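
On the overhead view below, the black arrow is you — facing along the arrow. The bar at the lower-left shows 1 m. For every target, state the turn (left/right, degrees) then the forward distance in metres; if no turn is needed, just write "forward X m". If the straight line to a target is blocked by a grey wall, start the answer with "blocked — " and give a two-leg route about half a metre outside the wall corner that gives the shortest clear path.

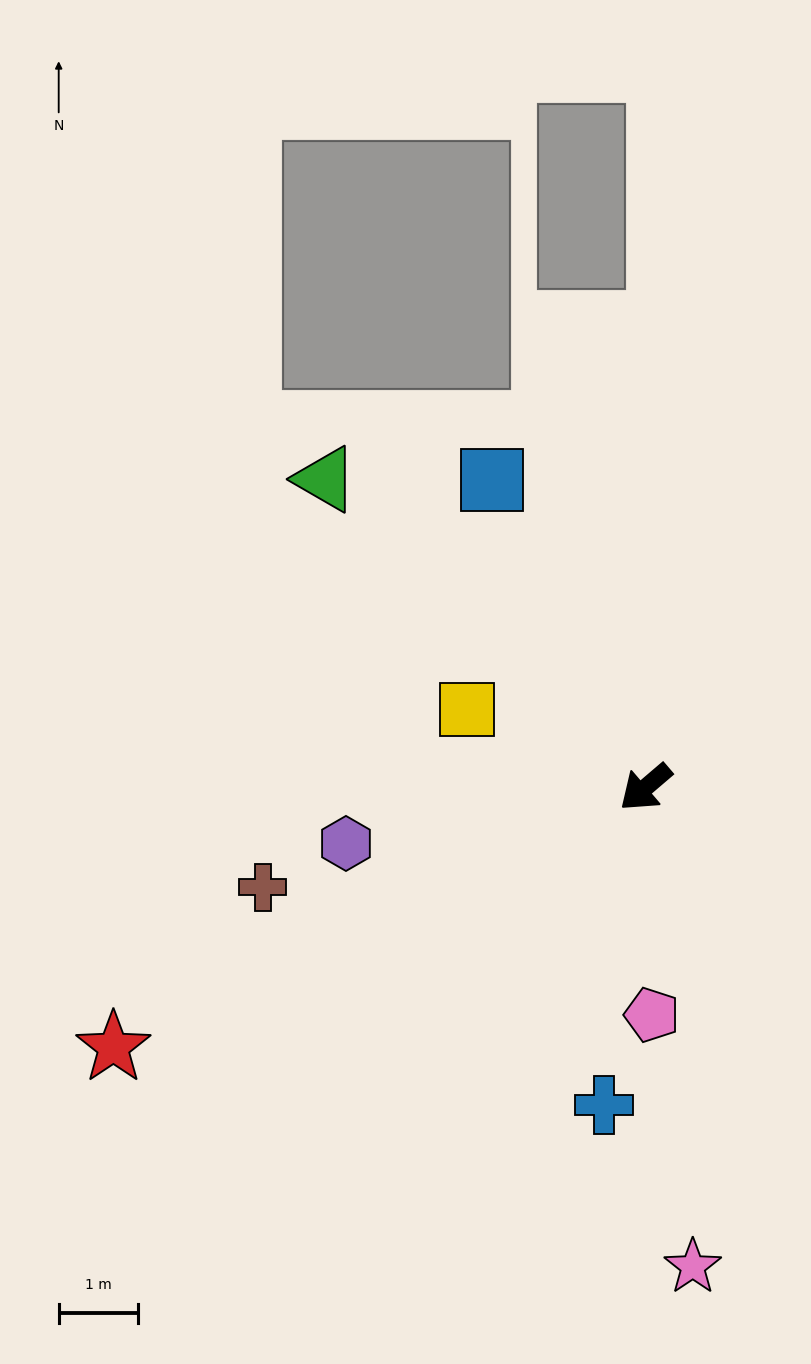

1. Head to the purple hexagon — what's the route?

turn right 30°, forward 3.8 m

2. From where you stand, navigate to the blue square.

turn right 104°, forward 4.3 m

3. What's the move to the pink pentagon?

turn left 51°, forward 2.9 m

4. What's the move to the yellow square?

turn right 64°, forward 2.5 m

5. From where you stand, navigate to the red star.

turn right 14°, forward 7.5 m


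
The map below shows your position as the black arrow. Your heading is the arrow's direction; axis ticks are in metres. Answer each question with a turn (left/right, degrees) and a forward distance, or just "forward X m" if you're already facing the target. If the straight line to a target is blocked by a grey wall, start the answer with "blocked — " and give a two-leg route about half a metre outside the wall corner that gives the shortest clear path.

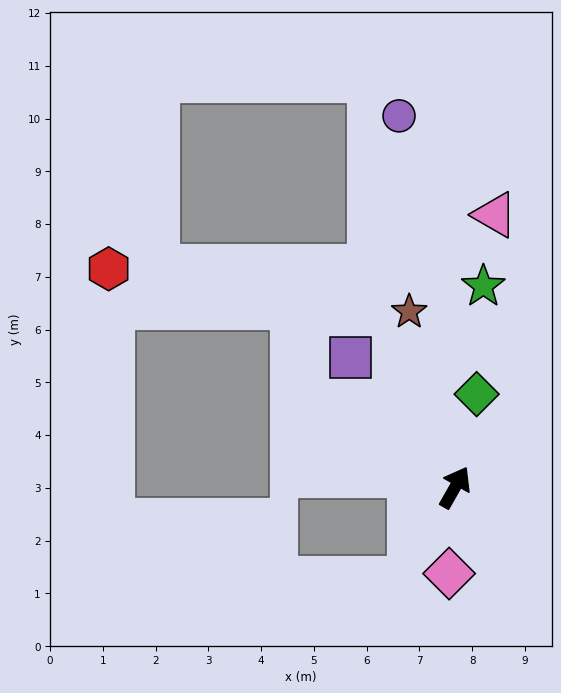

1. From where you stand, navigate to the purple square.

turn left 68°, forward 3.2 m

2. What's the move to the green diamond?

turn left 17°, forward 1.8 m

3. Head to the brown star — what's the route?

turn left 44°, forward 3.4 m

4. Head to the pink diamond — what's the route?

turn right 154°, forward 1.6 m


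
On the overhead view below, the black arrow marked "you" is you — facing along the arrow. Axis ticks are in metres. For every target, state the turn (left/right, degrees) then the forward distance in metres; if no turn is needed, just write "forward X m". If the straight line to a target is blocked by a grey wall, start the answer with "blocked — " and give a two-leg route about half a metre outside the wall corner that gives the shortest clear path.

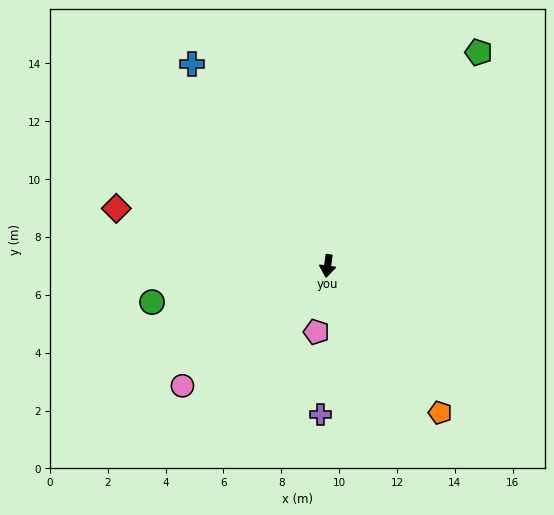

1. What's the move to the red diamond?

turn right 97°, forward 7.6 m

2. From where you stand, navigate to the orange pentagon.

turn left 45°, forward 6.4 m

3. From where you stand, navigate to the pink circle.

turn right 43°, forward 6.5 m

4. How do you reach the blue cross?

turn right 138°, forward 8.4 m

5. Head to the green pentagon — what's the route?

turn left 152°, forward 9.0 m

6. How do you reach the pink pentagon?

forward 2.3 m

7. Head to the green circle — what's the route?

turn right 71°, forward 6.2 m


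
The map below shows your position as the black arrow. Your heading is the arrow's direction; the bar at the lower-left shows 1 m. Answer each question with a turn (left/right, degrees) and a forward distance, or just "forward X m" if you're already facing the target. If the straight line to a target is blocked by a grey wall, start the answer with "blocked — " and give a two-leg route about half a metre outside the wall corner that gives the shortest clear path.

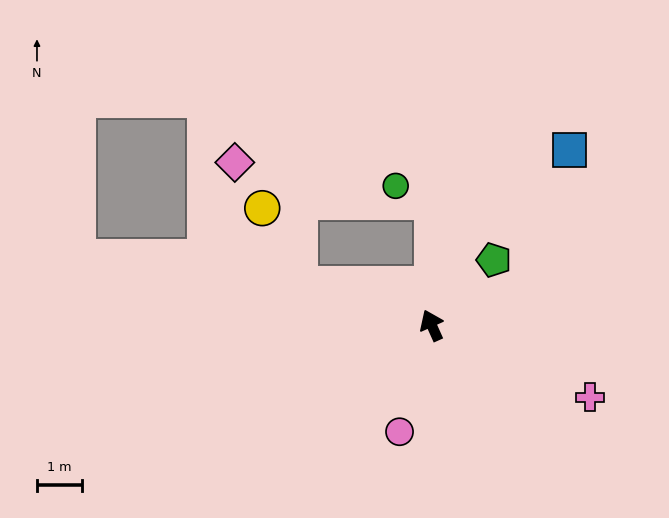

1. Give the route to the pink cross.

turn right 139°, forward 3.9 m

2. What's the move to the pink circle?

turn left 139°, forward 2.5 m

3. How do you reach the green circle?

blocked — turn right 25°, forward 2.8 m, then turn left 69°, forward 0.9 m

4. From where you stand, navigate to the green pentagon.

turn right 68°, forward 2.0 m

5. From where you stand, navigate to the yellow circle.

blocked — turn left 49°, forward 3.1 m, then turn right 48°, forward 1.9 m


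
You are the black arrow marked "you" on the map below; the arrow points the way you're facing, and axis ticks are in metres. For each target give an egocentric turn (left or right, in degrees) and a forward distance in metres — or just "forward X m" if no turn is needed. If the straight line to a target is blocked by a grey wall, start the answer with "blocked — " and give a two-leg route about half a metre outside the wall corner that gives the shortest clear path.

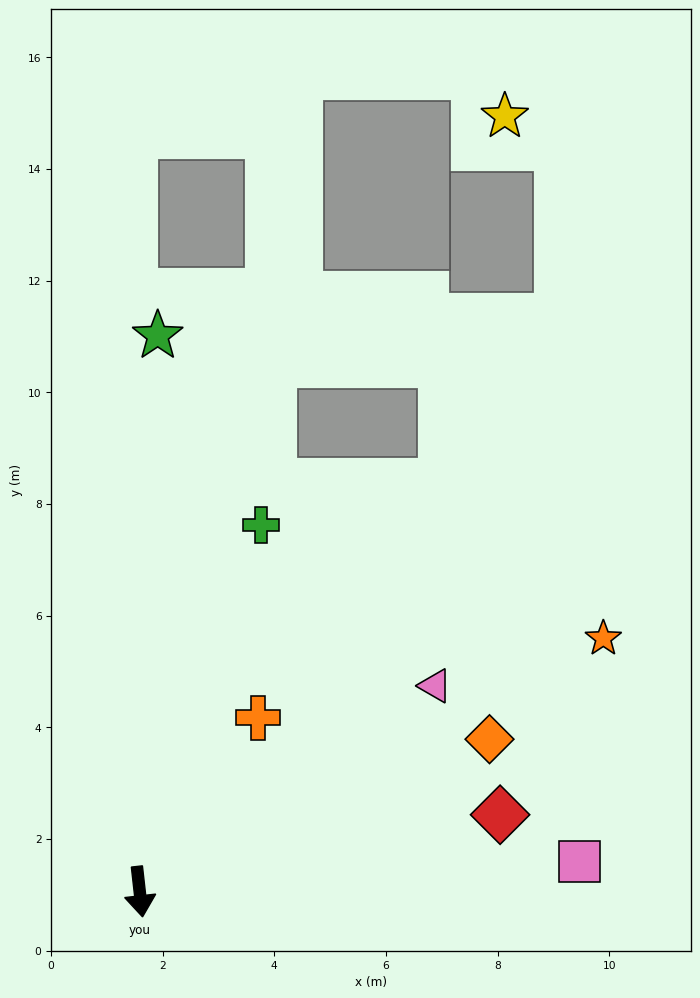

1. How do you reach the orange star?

turn left 112°, forward 9.5 m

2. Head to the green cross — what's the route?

turn left 155°, forward 6.9 m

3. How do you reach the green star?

turn left 172°, forward 10.0 m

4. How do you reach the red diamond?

turn left 96°, forward 6.6 m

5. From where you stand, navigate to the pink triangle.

turn left 118°, forward 6.4 m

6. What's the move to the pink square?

turn left 88°, forward 7.9 m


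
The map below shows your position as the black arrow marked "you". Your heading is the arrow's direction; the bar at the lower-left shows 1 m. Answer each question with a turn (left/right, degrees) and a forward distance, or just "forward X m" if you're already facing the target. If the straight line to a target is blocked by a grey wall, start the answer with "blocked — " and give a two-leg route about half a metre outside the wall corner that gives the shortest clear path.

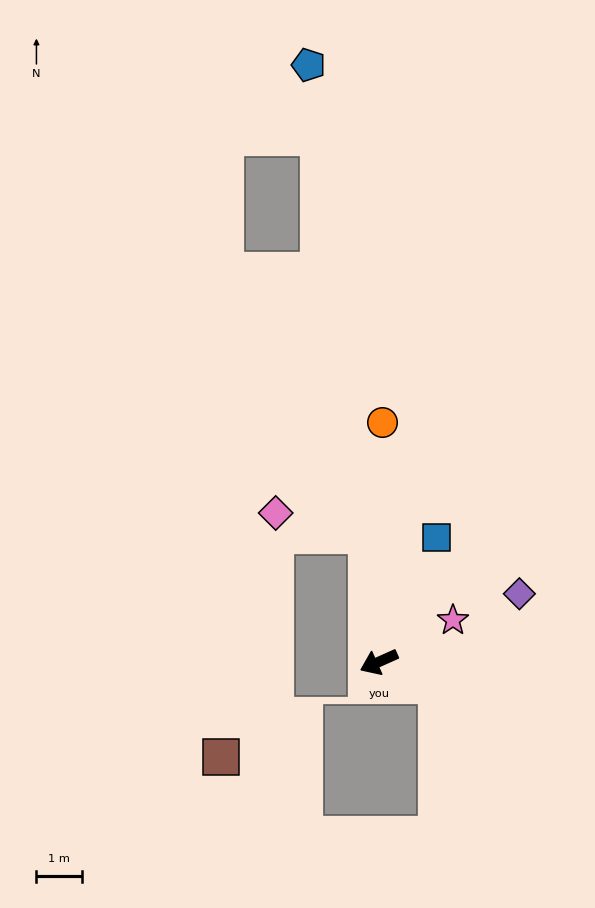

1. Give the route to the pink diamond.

blocked — turn right 109°, forward 2.8 m, then turn left 71°, forward 2.1 m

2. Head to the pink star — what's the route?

turn right 175°, forward 1.9 m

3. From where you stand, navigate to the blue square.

turn right 139°, forward 3.0 m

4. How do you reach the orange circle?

turn right 115°, forward 5.2 m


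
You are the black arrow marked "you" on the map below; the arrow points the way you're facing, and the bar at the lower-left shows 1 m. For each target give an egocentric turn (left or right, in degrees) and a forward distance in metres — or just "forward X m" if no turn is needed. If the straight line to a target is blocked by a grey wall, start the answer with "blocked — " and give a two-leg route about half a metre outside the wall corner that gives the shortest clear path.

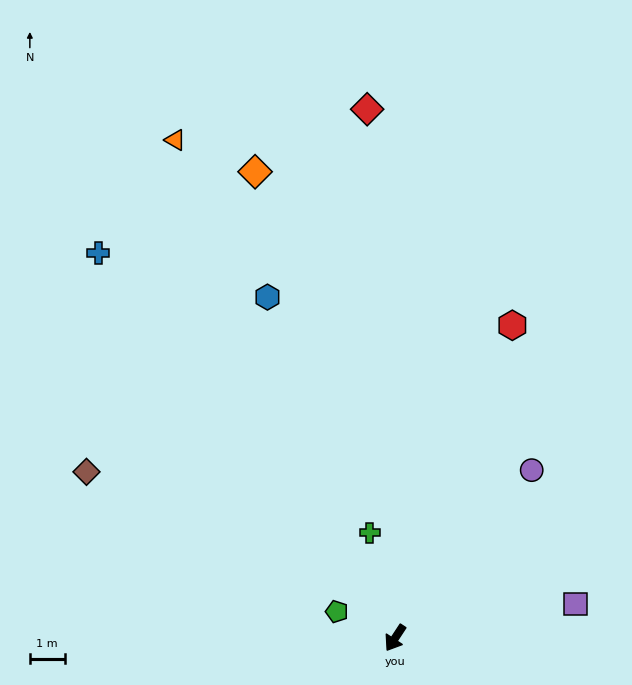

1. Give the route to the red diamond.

turn right 144°, forward 15.2 m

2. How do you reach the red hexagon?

turn right 167°, forward 9.6 m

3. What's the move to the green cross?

turn right 133°, forward 3.1 m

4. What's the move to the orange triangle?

turn right 123°, forward 15.7 m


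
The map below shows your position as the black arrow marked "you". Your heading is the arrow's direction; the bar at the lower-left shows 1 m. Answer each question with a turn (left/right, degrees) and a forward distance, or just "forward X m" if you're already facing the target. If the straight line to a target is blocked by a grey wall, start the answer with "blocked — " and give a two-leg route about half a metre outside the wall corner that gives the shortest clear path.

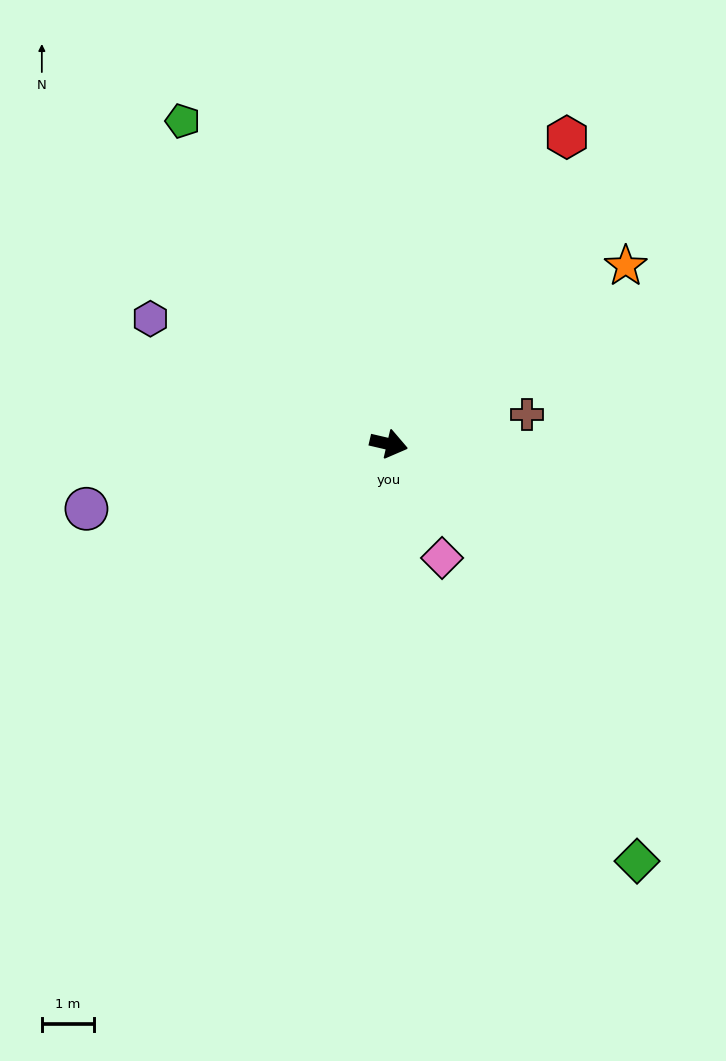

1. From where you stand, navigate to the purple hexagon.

turn left 165°, forward 5.2 m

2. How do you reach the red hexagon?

turn left 73°, forward 6.8 m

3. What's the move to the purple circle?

turn right 155°, forward 5.9 m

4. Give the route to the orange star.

turn left 50°, forward 5.7 m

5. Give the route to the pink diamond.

turn right 52°, forward 2.4 m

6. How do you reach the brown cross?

turn left 25°, forward 2.7 m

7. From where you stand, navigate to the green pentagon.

turn left 136°, forward 7.3 m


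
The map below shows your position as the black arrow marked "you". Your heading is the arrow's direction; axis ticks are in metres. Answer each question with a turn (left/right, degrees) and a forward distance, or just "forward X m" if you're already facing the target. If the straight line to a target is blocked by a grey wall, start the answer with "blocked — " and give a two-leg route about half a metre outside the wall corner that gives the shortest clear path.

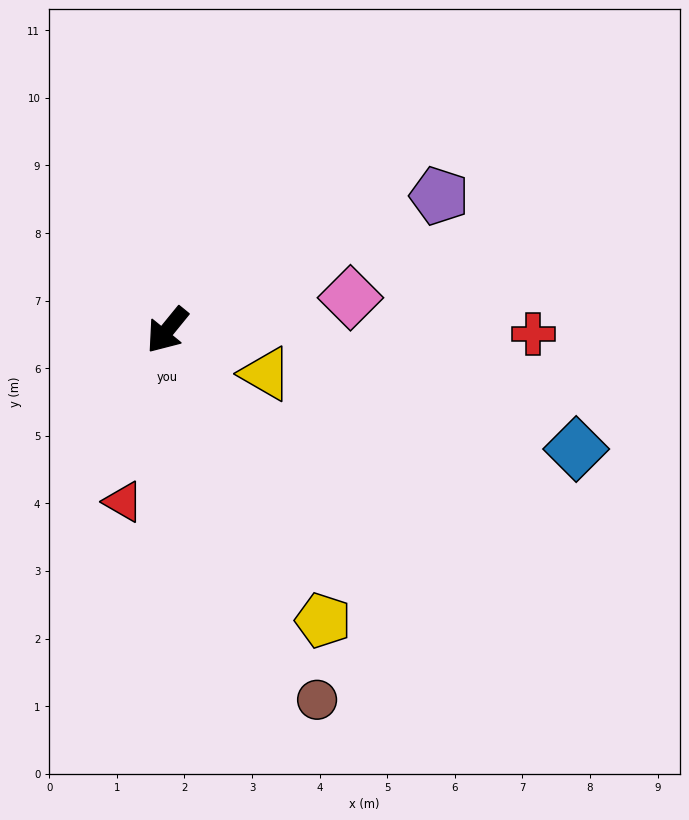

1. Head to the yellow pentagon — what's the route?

turn left 67°, forward 4.9 m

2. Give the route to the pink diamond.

turn left 139°, forward 2.8 m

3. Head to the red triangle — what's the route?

turn left 25°, forward 2.6 m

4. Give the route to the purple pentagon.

turn left 155°, forward 4.5 m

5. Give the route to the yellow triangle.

turn left 105°, forward 1.6 m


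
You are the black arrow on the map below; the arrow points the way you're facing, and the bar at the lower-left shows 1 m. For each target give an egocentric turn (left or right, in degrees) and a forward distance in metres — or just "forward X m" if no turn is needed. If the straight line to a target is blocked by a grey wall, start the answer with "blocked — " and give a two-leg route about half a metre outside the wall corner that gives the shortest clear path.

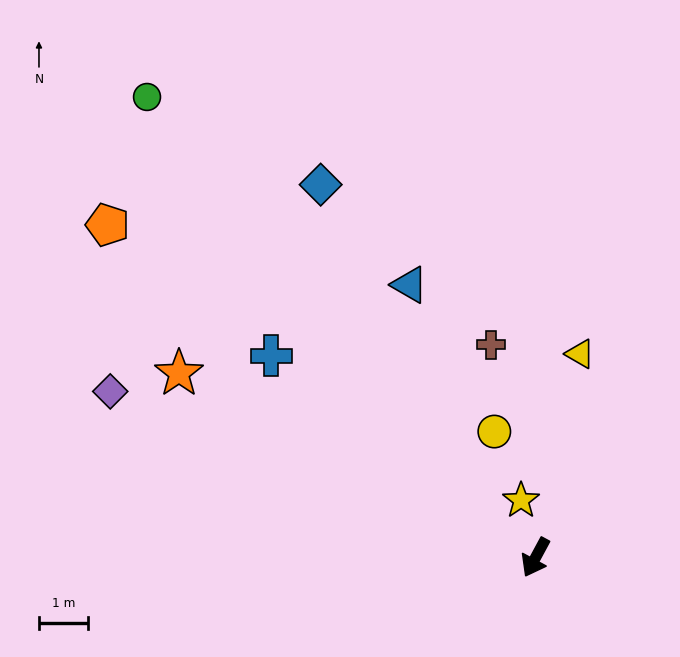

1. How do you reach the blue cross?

turn right 99°, forward 6.8 m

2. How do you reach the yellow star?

turn right 137°, forward 1.2 m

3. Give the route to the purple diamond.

turn right 83°, forward 9.4 m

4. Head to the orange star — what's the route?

turn right 89°, forward 8.2 m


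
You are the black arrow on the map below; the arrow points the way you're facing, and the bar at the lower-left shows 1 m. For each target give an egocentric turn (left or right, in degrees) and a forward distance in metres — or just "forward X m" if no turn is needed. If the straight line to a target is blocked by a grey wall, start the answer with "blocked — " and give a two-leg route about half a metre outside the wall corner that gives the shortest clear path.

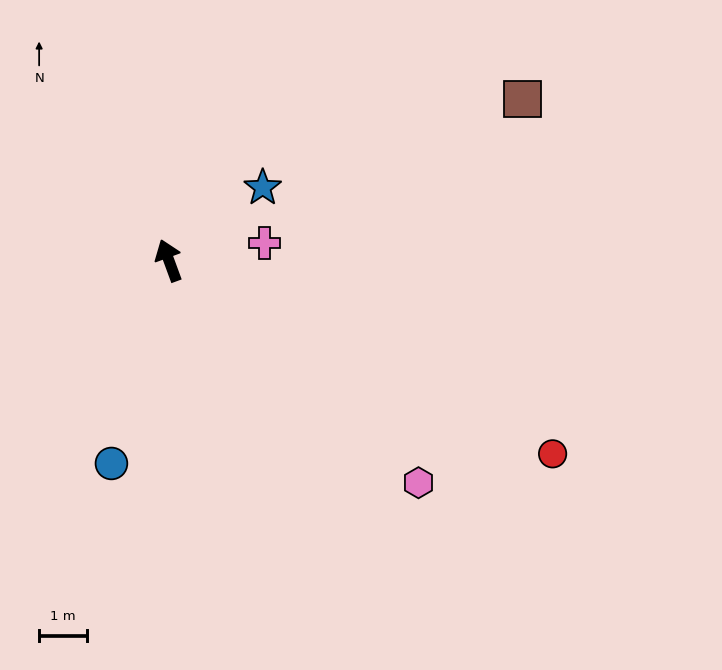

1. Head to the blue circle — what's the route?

turn left 144°, forward 4.4 m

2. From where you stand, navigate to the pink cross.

turn right 100°, forward 2.0 m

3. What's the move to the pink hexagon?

turn right 152°, forward 7.0 m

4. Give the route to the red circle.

turn right 137°, forward 9.0 m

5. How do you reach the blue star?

turn right 72°, forward 2.5 m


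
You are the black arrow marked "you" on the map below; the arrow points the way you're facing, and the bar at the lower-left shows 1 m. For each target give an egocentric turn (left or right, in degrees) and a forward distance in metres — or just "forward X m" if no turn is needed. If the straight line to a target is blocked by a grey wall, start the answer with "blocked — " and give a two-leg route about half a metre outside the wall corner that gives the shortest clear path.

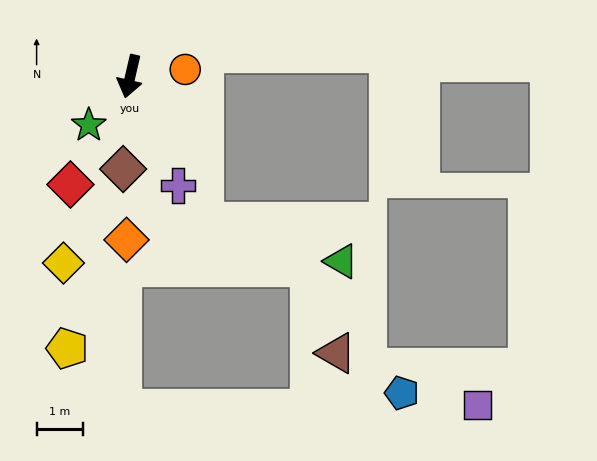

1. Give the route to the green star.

turn right 27°, forward 1.4 m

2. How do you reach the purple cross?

turn left 37°, forward 2.6 m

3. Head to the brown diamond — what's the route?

turn left 9°, forward 2.0 m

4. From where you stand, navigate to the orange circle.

turn left 110°, forward 1.2 m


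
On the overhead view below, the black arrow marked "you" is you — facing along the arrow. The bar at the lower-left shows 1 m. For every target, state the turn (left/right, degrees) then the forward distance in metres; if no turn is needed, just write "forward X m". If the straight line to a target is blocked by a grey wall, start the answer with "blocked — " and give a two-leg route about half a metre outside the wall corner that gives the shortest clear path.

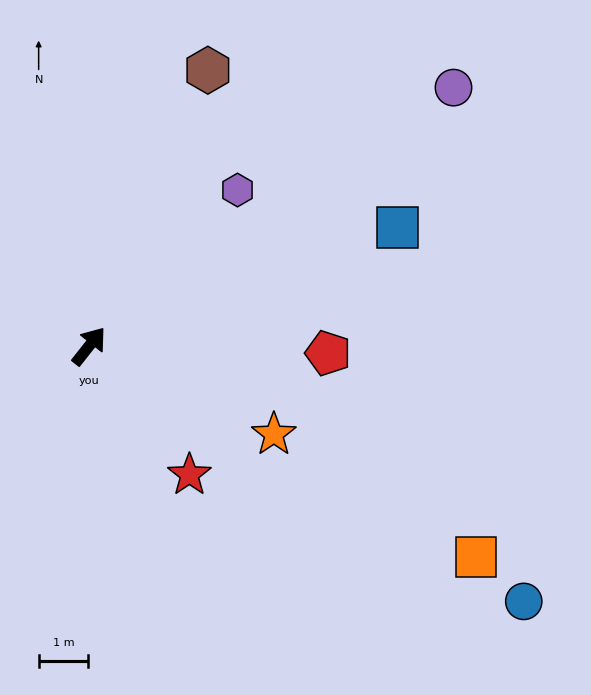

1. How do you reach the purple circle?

turn right 16°, forward 9.0 m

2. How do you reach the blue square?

turn right 31°, forward 6.7 m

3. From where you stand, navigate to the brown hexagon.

turn left 15°, forward 6.1 m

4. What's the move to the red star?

turn right 104°, forward 3.3 m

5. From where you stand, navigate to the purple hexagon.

turn right 5°, forward 4.4 m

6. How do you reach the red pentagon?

turn right 53°, forward 4.8 m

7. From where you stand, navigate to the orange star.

turn right 77°, forward 4.1 m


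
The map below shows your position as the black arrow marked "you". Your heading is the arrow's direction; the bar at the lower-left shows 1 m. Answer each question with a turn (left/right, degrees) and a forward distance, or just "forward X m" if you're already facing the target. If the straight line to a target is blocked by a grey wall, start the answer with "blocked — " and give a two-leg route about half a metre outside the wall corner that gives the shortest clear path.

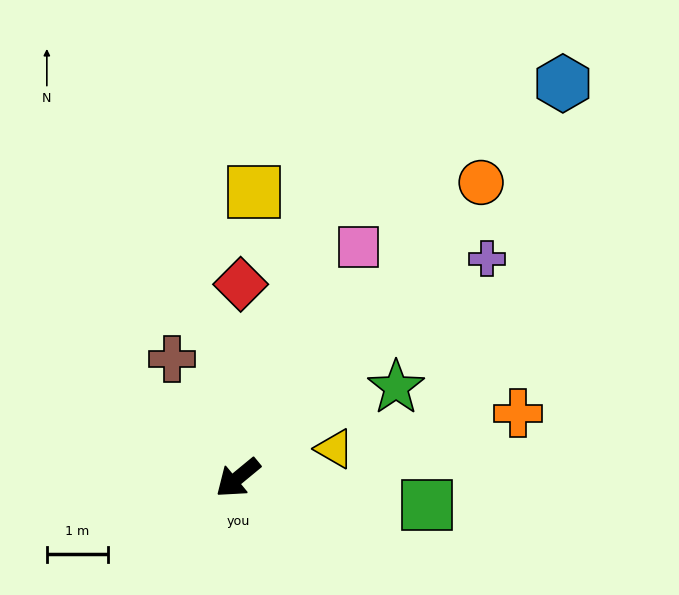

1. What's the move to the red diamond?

turn right 130°, forward 3.2 m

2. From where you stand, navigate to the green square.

turn left 132°, forward 3.1 m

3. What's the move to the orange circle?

turn right 169°, forward 6.2 m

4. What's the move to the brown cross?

turn right 101°, forward 2.2 m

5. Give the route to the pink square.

turn right 157°, forward 4.3 m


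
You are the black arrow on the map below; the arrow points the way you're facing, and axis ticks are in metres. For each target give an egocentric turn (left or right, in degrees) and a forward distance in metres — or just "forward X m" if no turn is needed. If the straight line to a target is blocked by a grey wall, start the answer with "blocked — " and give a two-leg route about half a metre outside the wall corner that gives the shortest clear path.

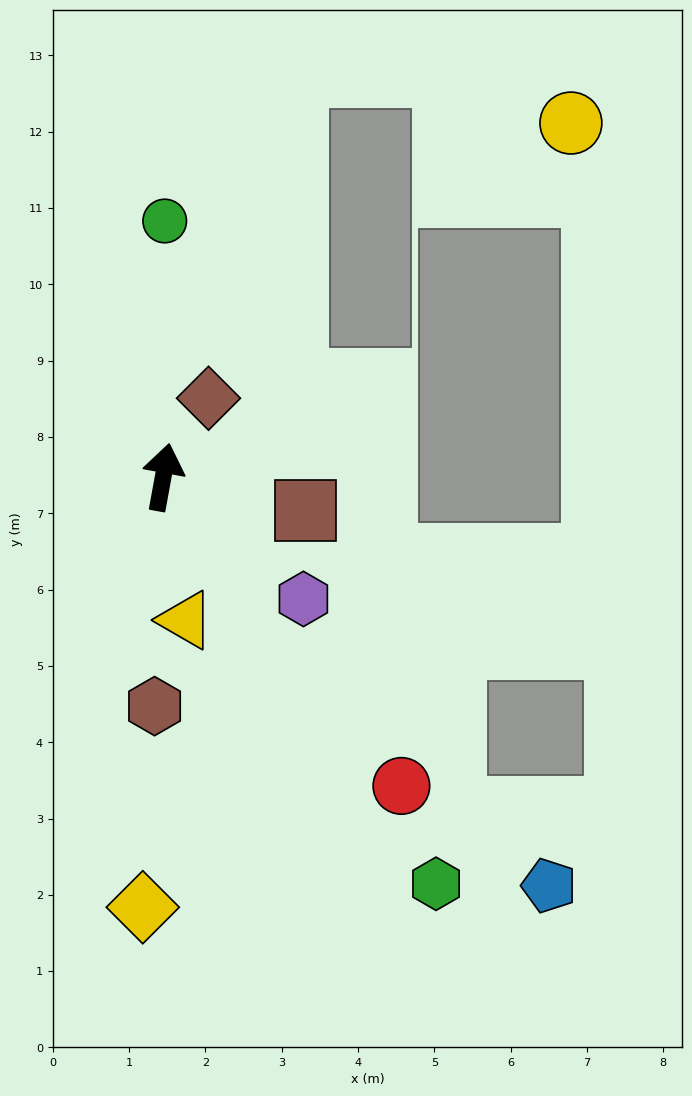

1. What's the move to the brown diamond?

turn right 20°, forward 1.2 m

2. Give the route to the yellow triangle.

turn right 161°, forward 1.9 m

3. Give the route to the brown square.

turn right 93°, forward 1.9 m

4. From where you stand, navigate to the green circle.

turn left 10°, forward 3.4 m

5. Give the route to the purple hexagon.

turn right 121°, forward 2.4 m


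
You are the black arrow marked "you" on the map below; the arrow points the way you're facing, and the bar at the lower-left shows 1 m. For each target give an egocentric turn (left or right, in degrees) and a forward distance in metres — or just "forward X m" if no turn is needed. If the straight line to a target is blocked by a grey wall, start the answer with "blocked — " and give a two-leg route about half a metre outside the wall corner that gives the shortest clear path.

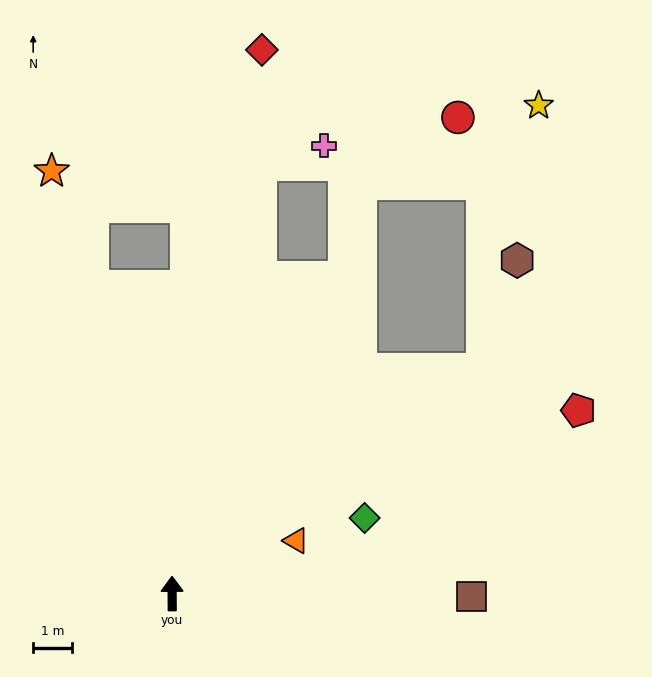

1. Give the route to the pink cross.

blocked — turn right 12°, forward 11.2 m, then turn right 62°, forward 1.7 m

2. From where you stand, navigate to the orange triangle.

turn right 67°, forward 3.4 m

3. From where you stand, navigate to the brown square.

turn right 91°, forward 7.6 m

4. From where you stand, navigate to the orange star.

turn left 16°, forward 11.2 m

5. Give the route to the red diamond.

turn right 10°, forward 14.1 m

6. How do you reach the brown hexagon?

blocked — turn right 54°, forward 9.8 m, then turn left 36°, forward 2.9 m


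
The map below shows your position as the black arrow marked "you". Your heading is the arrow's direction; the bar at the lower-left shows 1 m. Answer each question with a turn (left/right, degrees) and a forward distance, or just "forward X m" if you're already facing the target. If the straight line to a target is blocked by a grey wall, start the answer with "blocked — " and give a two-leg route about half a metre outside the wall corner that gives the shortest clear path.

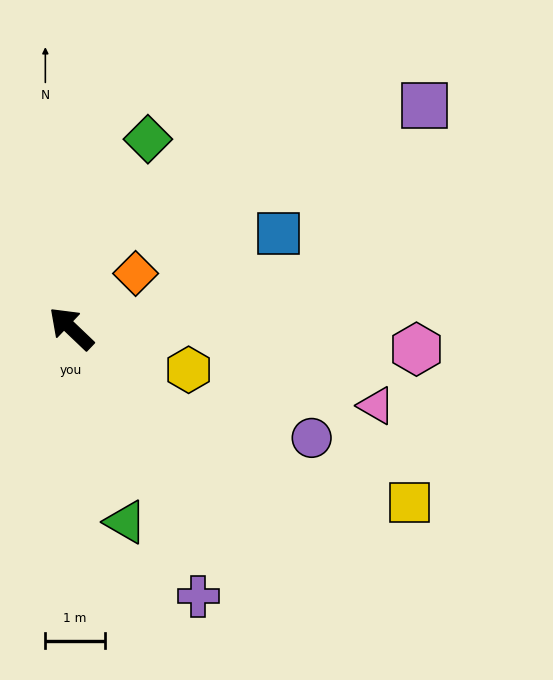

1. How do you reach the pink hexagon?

turn right 140°, forward 5.8 m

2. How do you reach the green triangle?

turn left 149°, forward 3.4 m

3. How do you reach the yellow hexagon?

turn right 156°, forward 2.1 m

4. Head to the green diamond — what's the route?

turn right 68°, forward 3.4 m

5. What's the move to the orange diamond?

turn right 96°, forward 1.4 m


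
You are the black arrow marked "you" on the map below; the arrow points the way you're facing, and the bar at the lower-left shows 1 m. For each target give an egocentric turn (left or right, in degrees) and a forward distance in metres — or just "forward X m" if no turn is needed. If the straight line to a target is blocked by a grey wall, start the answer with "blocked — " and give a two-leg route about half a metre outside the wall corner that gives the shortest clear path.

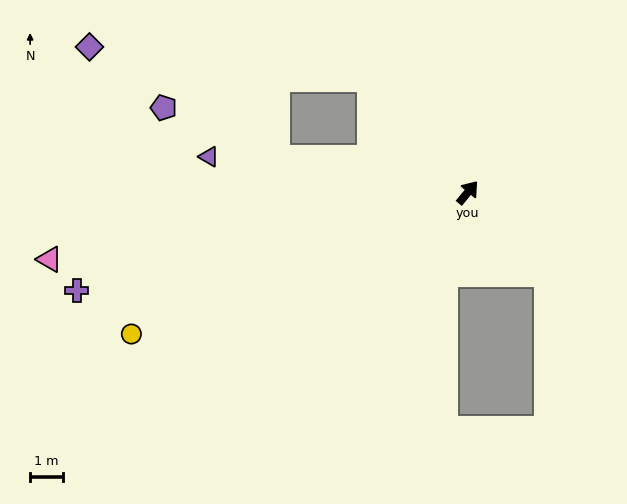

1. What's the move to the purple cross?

turn left 144°, forward 12.2 m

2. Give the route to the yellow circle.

turn left 153°, forward 11.0 m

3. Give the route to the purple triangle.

turn left 122°, forward 7.9 m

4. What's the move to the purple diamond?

blocked — turn left 80°, forward 4.5 m, then turn left 43°, forward 8.6 m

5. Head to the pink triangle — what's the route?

turn left 139°, forward 12.8 m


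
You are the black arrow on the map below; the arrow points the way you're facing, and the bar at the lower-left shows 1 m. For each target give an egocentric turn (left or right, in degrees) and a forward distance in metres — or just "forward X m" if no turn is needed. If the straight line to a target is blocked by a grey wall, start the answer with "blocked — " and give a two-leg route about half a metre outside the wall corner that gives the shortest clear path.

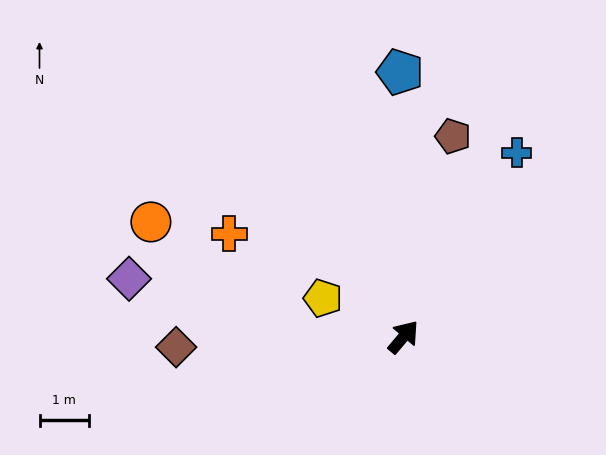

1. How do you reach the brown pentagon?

turn left 26°, forward 4.2 m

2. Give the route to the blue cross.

turn left 8°, forward 4.4 m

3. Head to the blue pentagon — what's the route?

turn left 41°, forward 5.4 m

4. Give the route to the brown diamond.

turn left 133°, forward 4.6 m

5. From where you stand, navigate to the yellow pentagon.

turn left 104°, forward 1.8 m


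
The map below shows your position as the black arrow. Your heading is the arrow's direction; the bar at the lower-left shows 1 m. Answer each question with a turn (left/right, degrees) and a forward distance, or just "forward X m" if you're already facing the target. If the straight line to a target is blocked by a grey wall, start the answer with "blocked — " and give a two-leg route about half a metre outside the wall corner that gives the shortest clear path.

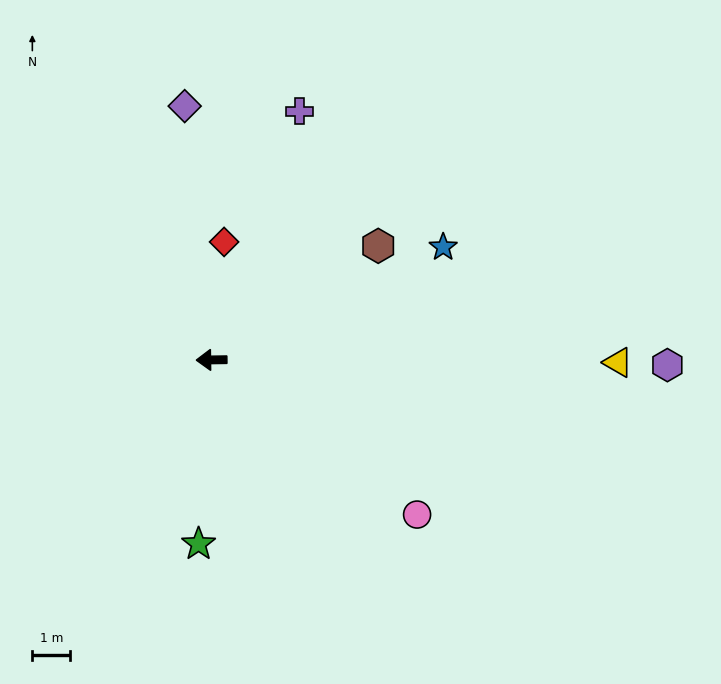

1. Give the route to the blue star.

turn right 155°, forward 6.8 m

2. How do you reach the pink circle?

turn left 142°, forward 6.8 m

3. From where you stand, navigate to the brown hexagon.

turn right 146°, forward 5.4 m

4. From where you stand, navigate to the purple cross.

turn right 110°, forward 7.0 m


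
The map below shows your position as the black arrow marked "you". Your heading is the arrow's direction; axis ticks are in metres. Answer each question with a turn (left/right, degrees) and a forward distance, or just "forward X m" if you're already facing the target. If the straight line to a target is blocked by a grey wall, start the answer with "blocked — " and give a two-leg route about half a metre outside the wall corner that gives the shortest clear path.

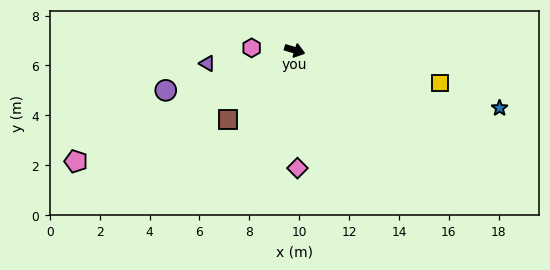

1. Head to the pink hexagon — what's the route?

turn right 166°, forward 1.7 m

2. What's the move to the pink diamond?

turn right 72°, forward 4.7 m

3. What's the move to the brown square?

turn right 117°, forward 3.9 m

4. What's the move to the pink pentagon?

turn right 136°, forward 9.8 m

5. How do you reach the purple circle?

turn right 146°, forward 5.4 m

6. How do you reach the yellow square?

turn left 4°, forward 6.0 m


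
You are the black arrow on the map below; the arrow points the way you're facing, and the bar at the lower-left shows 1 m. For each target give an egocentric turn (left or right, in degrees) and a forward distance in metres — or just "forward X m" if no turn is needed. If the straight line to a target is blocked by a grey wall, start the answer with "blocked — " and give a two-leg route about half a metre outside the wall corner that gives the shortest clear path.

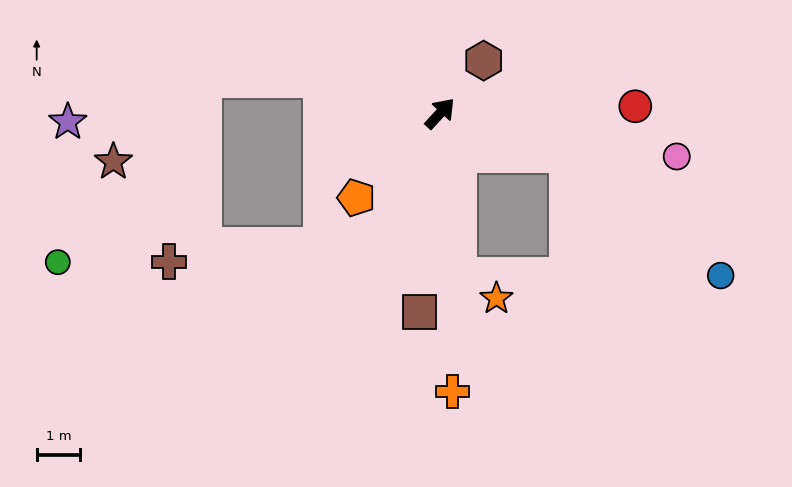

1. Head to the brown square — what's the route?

turn right 143°, forward 4.6 m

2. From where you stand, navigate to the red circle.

turn right 45°, forward 4.5 m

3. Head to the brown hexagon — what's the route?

turn left 3°, forward 1.6 m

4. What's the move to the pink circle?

turn right 58°, forward 5.5 m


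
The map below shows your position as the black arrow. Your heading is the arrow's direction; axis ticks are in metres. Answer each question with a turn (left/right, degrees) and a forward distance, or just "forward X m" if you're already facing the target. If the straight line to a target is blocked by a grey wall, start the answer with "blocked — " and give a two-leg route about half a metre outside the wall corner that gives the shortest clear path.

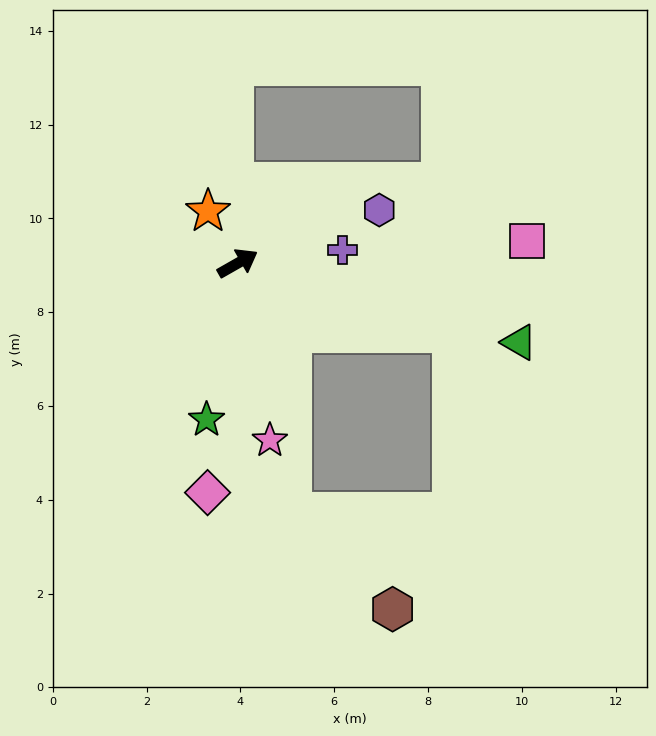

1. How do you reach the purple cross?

turn right 22°, forward 2.3 m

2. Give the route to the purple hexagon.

turn right 9°, forward 3.2 m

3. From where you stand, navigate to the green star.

turn right 131°, forward 3.4 m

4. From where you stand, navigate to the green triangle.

turn right 45°, forward 6.2 m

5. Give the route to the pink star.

turn right 109°, forward 3.8 m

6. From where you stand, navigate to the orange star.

turn left 90°, forward 1.3 m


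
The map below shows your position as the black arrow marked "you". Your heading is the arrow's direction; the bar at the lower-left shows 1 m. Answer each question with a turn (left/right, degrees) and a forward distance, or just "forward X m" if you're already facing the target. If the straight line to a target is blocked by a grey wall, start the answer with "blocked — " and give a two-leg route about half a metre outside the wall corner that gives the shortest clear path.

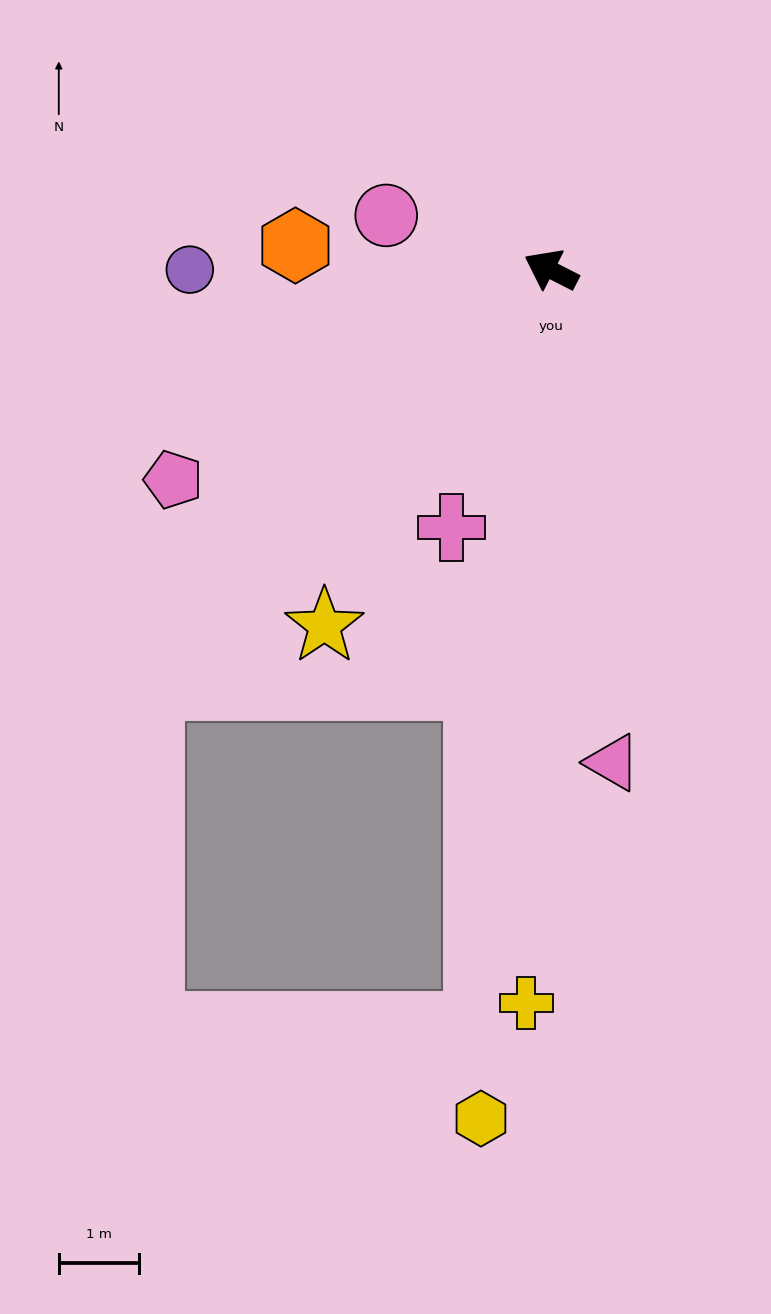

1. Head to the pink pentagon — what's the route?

turn left 56°, forward 5.4 m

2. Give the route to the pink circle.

turn left 9°, forward 2.2 m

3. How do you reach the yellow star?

turn left 85°, forward 5.3 m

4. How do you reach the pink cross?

turn left 96°, forward 3.5 m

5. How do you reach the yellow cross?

turn left 115°, forward 9.2 m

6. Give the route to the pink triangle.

turn left 124°, forward 6.2 m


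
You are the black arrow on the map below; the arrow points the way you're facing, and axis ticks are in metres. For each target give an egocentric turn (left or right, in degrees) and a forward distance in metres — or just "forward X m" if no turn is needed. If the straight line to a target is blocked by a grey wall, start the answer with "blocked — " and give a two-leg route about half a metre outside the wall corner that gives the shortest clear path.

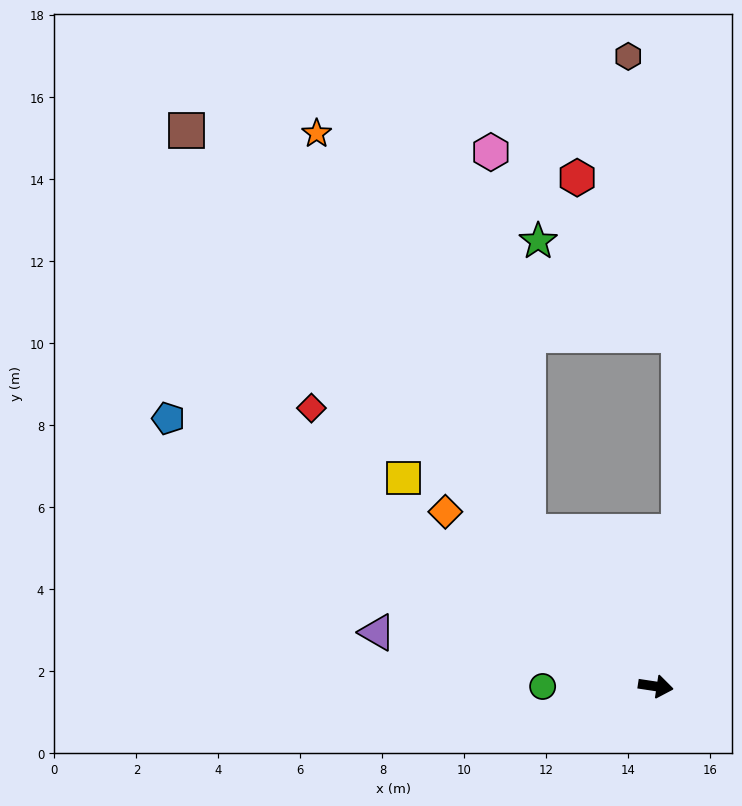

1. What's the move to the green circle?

turn right 171°, forward 2.8 m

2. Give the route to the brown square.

turn left 139°, forward 17.7 m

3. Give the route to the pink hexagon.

blocked — turn left 138°, forward 4.9 m, then turn right 34°, forward 9.3 m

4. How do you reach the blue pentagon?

turn left 160°, forward 13.6 m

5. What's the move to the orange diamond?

turn left 149°, forward 6.7 m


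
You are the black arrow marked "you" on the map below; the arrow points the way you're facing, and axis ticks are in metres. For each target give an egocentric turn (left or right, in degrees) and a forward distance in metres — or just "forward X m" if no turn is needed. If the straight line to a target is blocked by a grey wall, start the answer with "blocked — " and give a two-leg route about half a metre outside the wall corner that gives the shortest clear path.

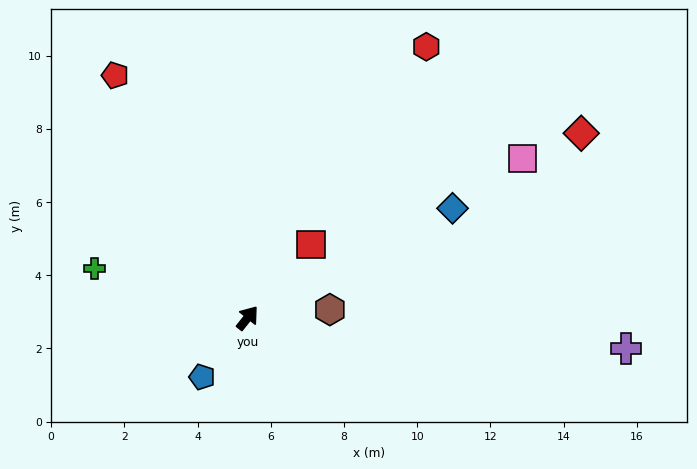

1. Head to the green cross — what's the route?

turn left 111°, forward 4.4 m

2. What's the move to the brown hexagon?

turn right 46°, forward 2.3 m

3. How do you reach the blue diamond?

turn right 23°, forward 6.3 m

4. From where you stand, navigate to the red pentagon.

turn left 67°, forward 7.5 m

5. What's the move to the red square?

turn right 2°, forward 2.7 m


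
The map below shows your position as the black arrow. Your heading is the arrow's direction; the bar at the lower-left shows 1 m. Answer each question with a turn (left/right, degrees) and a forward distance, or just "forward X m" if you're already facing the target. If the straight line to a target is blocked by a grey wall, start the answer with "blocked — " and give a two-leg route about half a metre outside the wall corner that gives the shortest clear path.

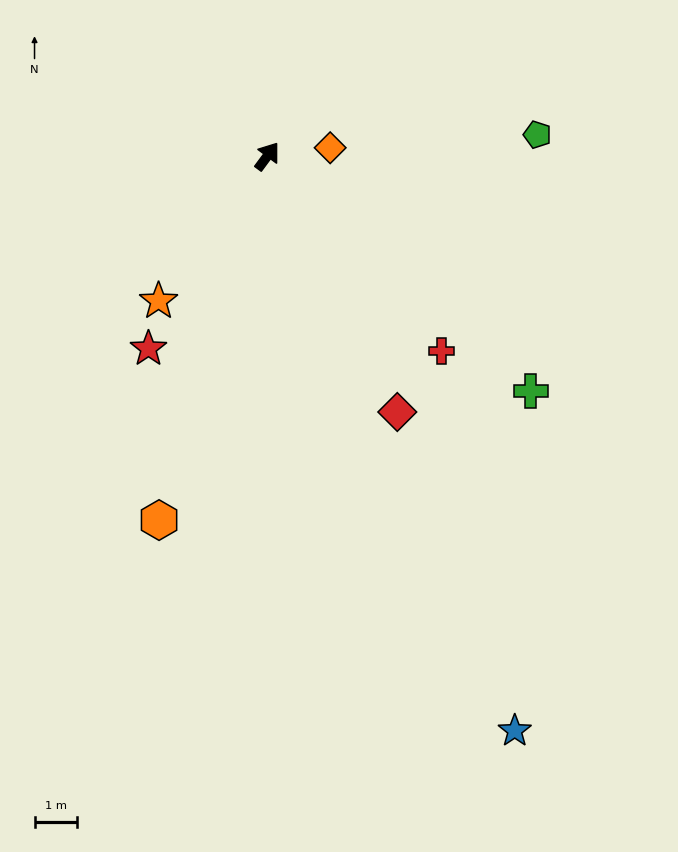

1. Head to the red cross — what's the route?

turn right 102°, forward 6.2 m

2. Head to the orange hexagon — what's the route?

turn right 160°, forward 9.0 m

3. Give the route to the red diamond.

turn right 117°, forward 6.8 m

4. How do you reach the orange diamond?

turn right 46°, forward 1.5 m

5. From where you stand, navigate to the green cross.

turn right 95°, forward 8.3 m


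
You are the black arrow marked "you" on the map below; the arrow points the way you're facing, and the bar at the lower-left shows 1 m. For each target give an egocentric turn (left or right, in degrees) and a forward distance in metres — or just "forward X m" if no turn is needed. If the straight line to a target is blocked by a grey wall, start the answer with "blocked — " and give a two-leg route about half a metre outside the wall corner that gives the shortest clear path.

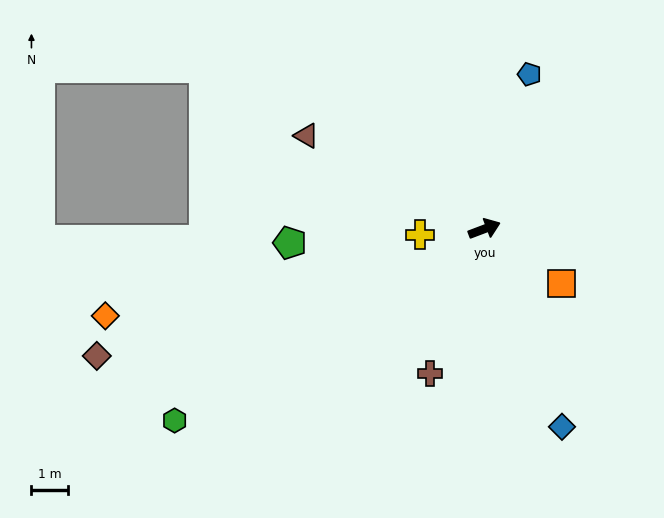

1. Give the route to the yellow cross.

turn left 164°, forward 1.8 m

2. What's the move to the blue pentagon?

turn left 53°, forward 4.5 m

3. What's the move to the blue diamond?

turn right 89°, forward 5.9 m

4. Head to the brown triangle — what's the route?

turn left 132°, forward 5.6 m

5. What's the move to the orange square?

turn right 56°, forward 2.6 m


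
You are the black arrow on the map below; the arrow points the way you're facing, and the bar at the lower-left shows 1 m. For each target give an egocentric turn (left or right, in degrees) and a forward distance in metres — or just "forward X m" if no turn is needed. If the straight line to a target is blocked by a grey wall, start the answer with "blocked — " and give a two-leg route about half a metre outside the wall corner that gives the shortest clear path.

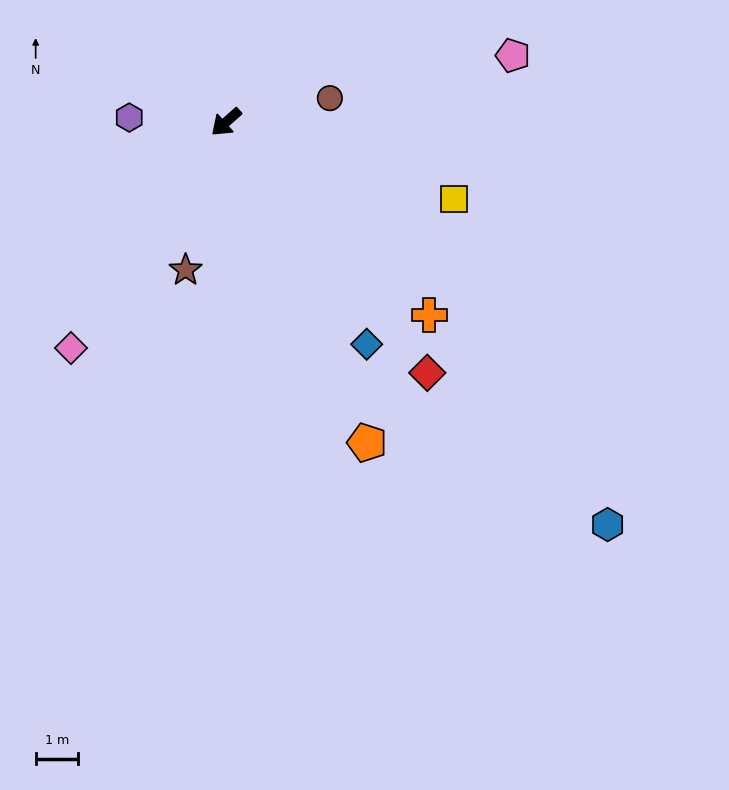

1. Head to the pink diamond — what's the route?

turn left 14°, forward 6.4 m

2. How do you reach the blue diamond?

turn left 81°, forward 6.2 m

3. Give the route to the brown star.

turn left 33°, forward 3.6 m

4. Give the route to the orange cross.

turn left 95°, forward 6.6 m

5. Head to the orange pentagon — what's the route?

turn left 72°, forward 8.2 m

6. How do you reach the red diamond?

turn left 87°, forward 7.5 m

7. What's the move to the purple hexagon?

turn right 44°, forward 2.3 m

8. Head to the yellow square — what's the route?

turn left 120°, forward 5.6 m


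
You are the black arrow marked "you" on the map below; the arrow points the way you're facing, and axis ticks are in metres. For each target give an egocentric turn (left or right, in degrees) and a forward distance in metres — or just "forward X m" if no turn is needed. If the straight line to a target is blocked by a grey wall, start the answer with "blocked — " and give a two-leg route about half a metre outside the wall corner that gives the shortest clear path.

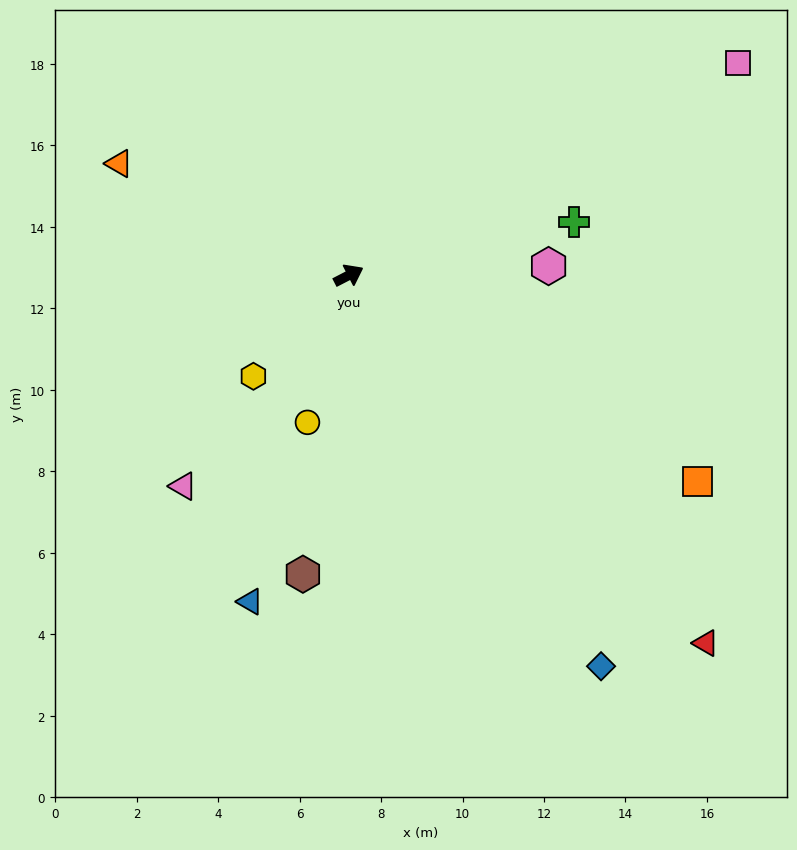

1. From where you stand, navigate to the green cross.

turn right 14°, forward 5.7 m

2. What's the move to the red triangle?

turn right 73°, forward 12.6 m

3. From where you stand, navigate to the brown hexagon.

turn right 126°, forward 7.4 m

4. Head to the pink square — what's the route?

forward 10.9 m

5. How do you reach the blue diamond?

turn right 84°, forward 11.4 m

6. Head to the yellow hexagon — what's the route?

turn right 161°, forward 3.4 m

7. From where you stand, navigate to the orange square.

turn right 58°, forward 10.0 m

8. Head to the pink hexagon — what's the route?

turn right 25°, forward 4.9 m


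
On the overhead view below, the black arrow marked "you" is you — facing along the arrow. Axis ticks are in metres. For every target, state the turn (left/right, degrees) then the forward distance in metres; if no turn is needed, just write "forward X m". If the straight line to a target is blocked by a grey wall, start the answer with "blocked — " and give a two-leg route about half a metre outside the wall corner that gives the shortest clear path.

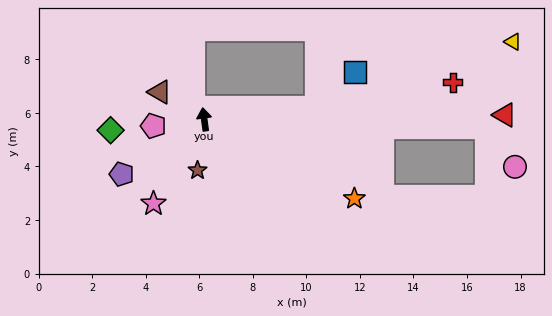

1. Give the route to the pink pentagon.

turn left 90°, forward 1.9 m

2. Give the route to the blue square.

blocked — turn right 91°, forward 4.2 m, then turn left 34°, forward 2.0 m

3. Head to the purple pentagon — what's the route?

turn left 116°, forward 3.7 m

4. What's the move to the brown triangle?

turn left 51°, forward 1.9 m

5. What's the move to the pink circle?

blocked — turn right 99°, forward 10.5 m, then turn right 52°, forward 1.8 m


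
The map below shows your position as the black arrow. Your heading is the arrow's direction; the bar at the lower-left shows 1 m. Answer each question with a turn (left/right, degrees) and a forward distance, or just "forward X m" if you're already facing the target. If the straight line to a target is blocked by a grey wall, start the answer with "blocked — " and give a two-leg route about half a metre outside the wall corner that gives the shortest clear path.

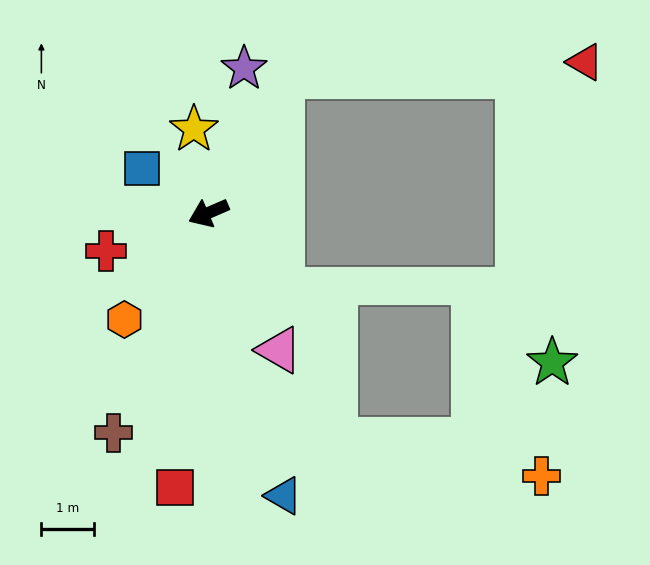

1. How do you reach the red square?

turn left 60°, forward 5.2 m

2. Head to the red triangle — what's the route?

blocked — turn right 142°, forward 2.9 m, then turn right 59°, forward 5.7 m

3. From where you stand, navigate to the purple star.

turn right 127°, forward 2.8 m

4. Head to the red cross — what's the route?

turn right 3°, forward 2.1 m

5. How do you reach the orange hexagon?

turn left 28°, forward 2.6 m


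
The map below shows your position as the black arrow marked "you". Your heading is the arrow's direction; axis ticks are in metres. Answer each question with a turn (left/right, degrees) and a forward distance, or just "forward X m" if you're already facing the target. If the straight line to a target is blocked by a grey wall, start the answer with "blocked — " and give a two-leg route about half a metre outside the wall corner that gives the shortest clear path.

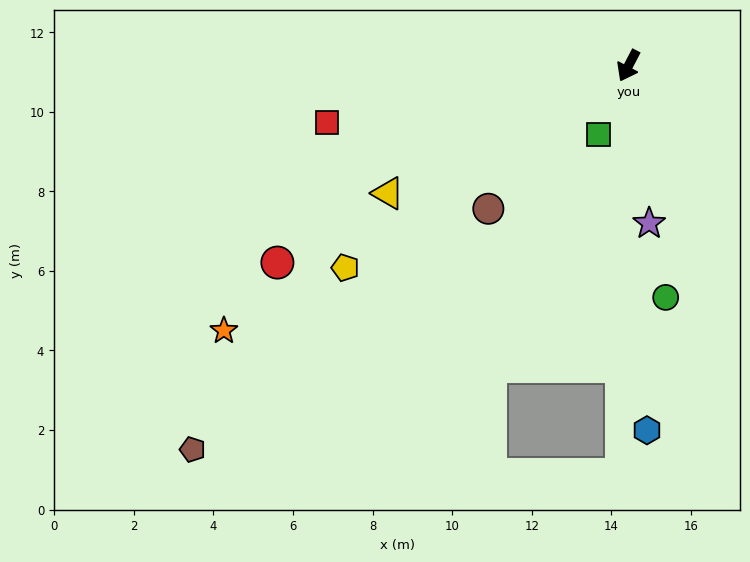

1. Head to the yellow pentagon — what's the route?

turn right 27°, forward 8.7 m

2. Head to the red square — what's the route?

turn right 52°, forward 7.7 m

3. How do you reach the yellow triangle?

turn right 34°, forward 6.8 m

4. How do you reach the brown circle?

turn right 17°, forward 5.0 m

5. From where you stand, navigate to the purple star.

turn left 35°, forward 4.0 m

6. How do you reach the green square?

turn left 4°, forward 1.9 m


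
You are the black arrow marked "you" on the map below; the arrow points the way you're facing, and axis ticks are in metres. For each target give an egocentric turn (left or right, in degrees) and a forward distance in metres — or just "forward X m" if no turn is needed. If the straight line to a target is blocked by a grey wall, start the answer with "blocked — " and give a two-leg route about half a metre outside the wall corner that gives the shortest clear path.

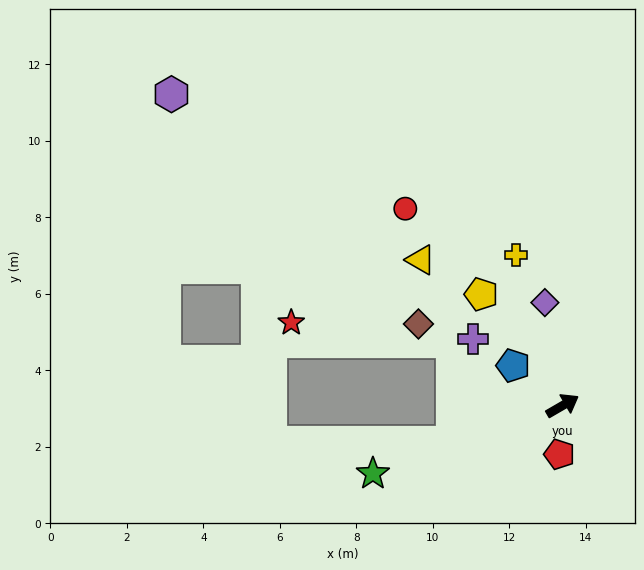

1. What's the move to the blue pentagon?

turn left 111°, forward 1.7 m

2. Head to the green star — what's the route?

turn left 170°, forward 5.3 m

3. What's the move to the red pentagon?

turn right 124°, forward 1.3 m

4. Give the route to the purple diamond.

turn left 70°, forward 2.7 m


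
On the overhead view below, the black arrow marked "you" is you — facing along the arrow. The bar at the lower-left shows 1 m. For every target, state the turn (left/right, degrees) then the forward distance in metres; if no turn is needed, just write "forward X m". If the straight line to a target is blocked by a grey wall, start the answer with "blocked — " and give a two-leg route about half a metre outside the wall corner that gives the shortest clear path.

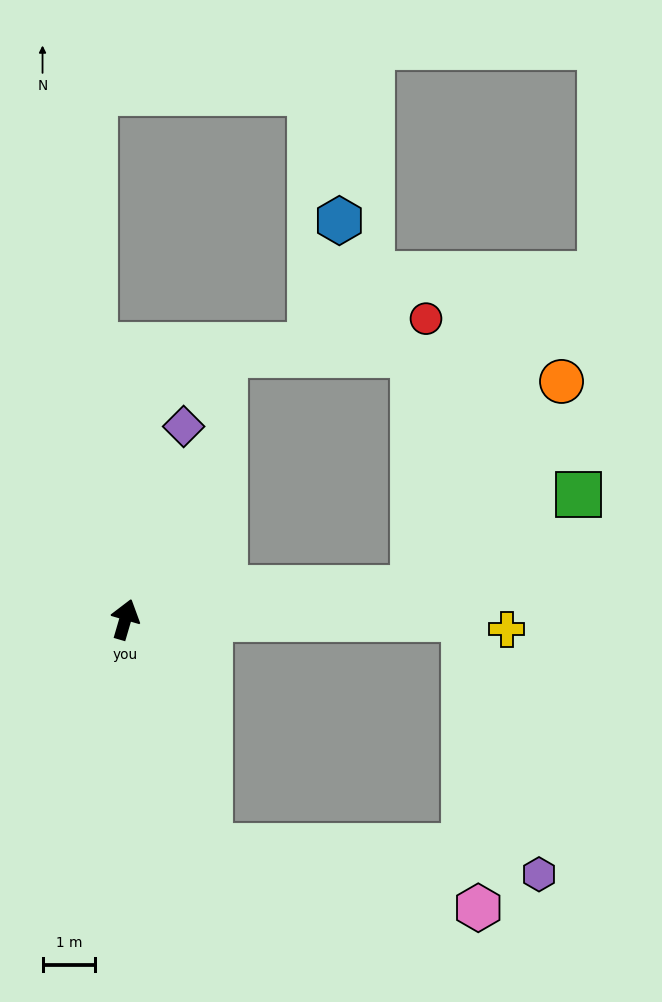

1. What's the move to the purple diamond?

forward 3.8 m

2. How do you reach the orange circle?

blocked — turn right 67°, forward 5.5 m, then turn left 47°, forward 4.8 m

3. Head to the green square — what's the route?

blocked — turn right 67°, forward 5.5 m, then turn left 23°, forward 3.6 m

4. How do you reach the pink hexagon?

blocked — turn right 143°, forward 4.6 m, then turn left 56°, forward 5.2 m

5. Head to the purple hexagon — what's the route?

blocked — turn right 143°, forward 4.6 m, then turn left 64°, forward 6.3 m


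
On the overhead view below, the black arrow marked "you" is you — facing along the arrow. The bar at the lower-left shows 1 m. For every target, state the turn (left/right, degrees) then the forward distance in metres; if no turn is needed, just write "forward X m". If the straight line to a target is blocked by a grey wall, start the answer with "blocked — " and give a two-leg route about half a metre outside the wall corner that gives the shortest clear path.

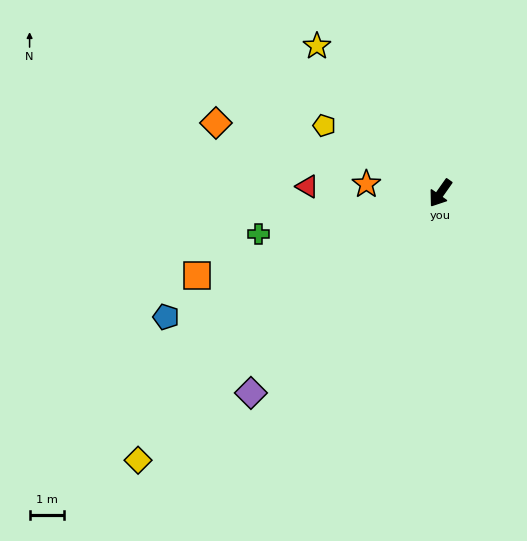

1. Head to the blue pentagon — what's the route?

turn right 31°, forward 8.8 m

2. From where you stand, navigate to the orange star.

turn right 62°, forward 2.2 m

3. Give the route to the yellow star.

turn right 105°, forward 5.6 m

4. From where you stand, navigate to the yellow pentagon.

turn right 85°, forward 3.9 m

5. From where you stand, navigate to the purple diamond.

turn right 8°, forward 8.1 m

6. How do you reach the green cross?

turn right 42°, forward 5.5 m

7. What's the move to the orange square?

turn right 36°, forward 7.5 m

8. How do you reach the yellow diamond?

turn right 13°, forward 11.8 m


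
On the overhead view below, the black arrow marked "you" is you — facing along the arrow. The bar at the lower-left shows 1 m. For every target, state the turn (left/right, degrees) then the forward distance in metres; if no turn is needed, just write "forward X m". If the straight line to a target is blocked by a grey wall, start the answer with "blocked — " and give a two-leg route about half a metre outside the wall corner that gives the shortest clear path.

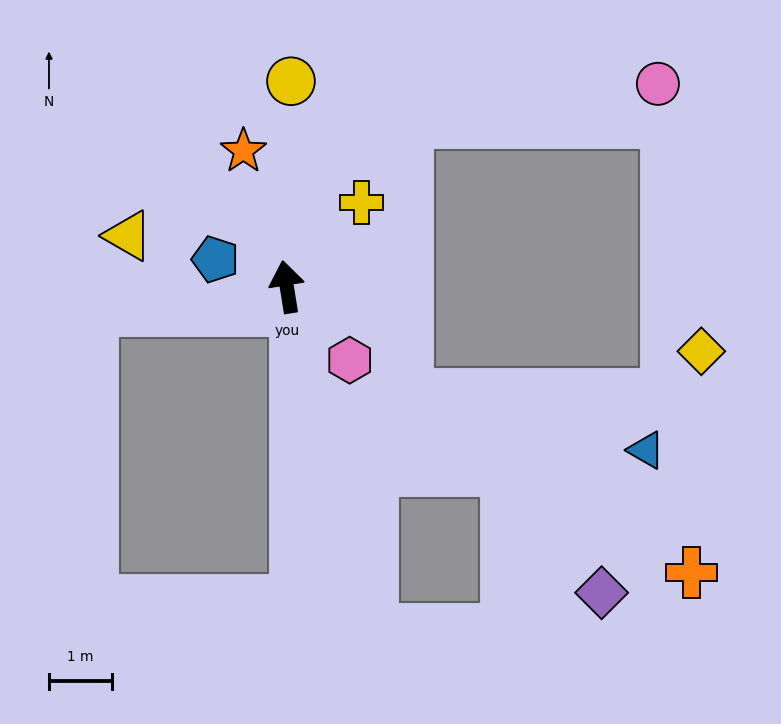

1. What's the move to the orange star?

turn left 9°, forward 2.2 m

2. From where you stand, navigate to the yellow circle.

turn right 10°, forward 3.2 m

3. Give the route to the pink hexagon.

turn right 148°, forward 1.5 m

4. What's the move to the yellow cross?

turn right 51°, forward 1.8 m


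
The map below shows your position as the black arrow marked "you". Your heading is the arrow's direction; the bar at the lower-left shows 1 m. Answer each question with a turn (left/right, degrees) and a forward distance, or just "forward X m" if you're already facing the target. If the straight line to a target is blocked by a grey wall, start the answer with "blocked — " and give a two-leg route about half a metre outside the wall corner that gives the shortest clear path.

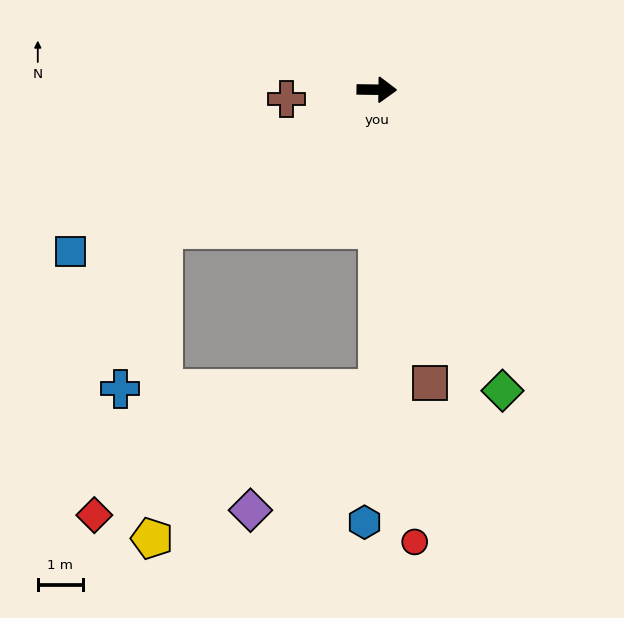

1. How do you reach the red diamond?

blocked — turn right 89°, forward 6.6 m, then turn right 66°, forward 6.9 m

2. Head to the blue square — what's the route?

turn right 151°, forward 7.7 m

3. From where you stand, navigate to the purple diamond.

blocked — turn right 89°, forward 6.6 m, then turn right 46°, forward 3.9 m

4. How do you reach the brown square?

turn right 79°, forward 6.6 m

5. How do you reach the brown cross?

turn right 173°, forward 2.0 m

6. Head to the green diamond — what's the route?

turn right 67°, forward 7.2 m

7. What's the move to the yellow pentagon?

blocked — turn right 146°, forward 5.7 m, then turn left 55°, forward 6.8 m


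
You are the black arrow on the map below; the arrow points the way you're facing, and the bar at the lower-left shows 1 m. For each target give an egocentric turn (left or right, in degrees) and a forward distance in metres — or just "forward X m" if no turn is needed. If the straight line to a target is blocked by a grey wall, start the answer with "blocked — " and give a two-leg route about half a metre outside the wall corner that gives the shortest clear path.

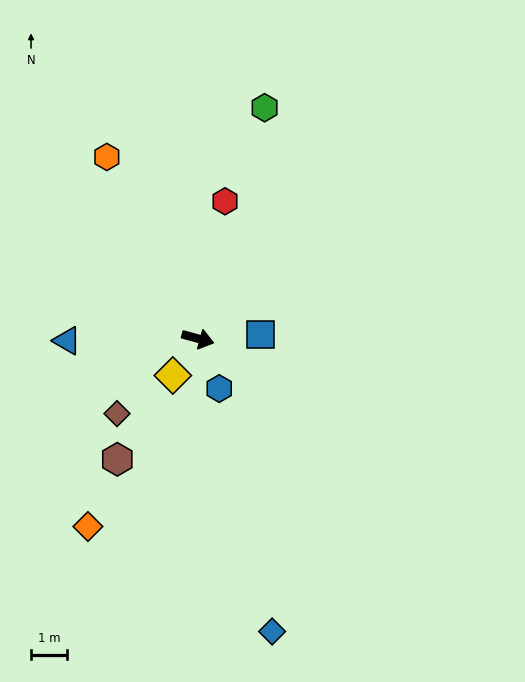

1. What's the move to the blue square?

turn left 19°, forward 1.7 m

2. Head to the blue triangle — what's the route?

turn right 164°, forward 3.6 m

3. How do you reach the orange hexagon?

turn left 132°, forward 5.6 m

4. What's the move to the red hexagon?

turn left 94°, forward 3.9 m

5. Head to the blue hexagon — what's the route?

turn right 51°, forward 1.5 m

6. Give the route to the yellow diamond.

turn right 109°, forward 1.2 m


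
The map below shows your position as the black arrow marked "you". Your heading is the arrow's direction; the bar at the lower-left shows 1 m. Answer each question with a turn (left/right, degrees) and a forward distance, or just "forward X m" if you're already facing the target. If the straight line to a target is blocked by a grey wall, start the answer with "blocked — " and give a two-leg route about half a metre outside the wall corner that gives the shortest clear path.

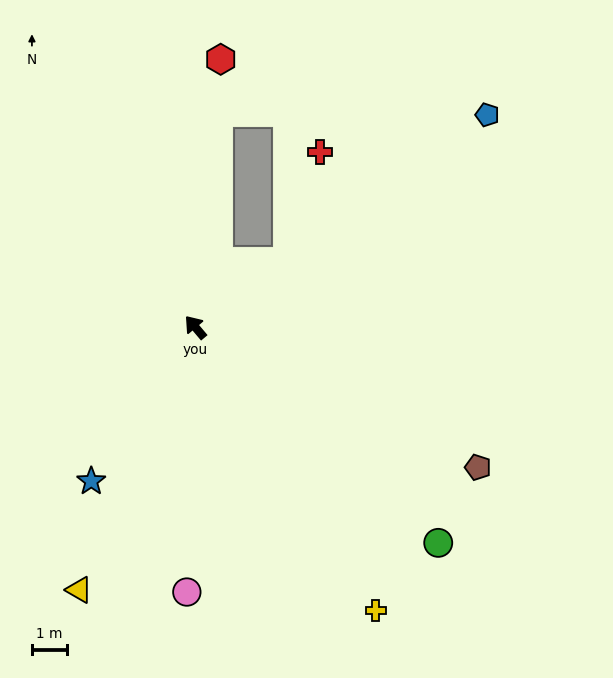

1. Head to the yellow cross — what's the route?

turn left 172°, forward 9.6 m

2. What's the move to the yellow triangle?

turn left 116°, forward 8.2 m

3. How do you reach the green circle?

turn right 172°, forward 9.3 m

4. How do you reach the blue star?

turn left 106°, forward 5.3 m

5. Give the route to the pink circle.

turn left 138°, forward 7.5 m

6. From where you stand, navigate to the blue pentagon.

turn right 94°, forward 10.3 m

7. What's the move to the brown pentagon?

turn right 157°, forward 9.0 m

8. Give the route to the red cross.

blocked — turn right 95°, forward 3.2 m, then turn left 39°, forward 3.3 m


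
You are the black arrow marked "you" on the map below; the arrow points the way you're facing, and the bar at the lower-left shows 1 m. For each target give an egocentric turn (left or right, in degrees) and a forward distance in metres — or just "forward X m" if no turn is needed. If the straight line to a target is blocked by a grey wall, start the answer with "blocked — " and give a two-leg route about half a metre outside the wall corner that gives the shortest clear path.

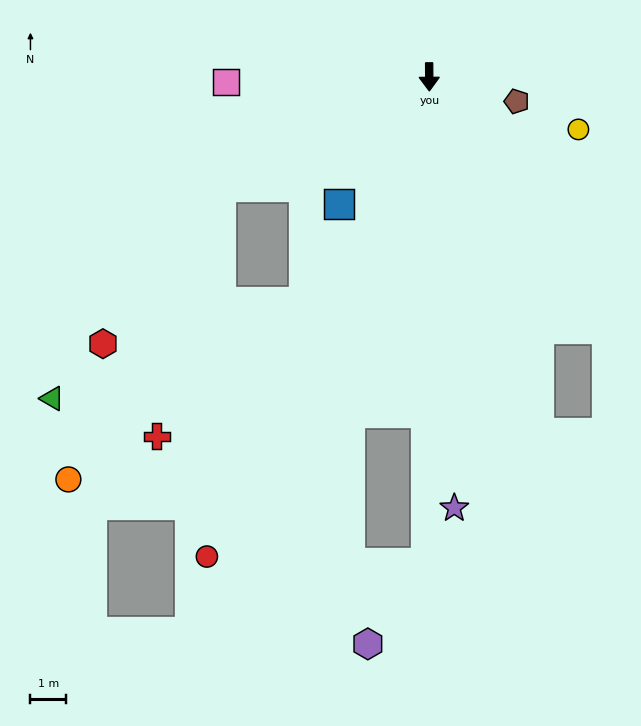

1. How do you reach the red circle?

turn right 25°, forward 14.7 m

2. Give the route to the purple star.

turn left 3°, forward 12.0 m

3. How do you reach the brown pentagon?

turn left 74°, forward 2.5 m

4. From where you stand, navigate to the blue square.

turn right 36°, forward 4.3 m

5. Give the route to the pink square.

turn right 89°, forward 5.6 m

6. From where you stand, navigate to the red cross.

blocked — turn right 63°, forward 6.5 m, then turn left 48°, forward 7.2 m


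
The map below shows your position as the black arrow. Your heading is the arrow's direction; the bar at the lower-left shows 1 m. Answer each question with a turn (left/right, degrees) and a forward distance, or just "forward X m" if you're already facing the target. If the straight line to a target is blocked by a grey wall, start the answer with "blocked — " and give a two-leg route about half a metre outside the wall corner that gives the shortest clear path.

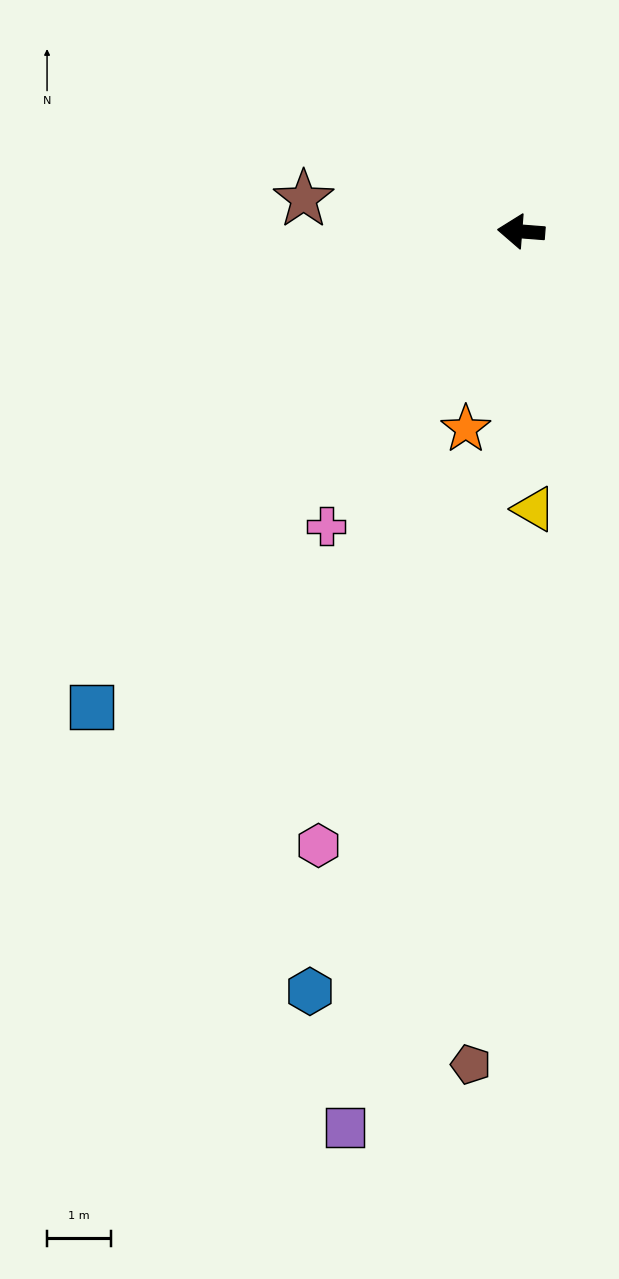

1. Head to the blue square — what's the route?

turn left 52°, forward 10.1 m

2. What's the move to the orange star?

turn left 79°, forward 3.2 m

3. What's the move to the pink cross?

turn left 61°, forward 5.6 m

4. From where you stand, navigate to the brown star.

turn right 4°, forward 3.5 m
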